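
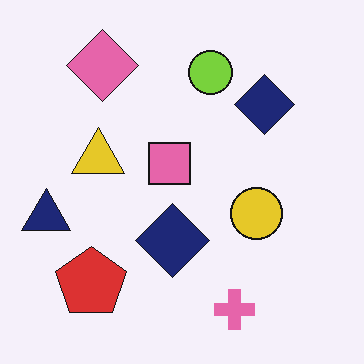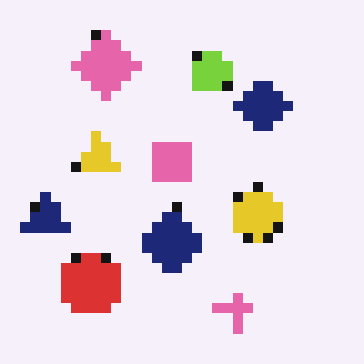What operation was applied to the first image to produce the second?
Heavily pixelated into large blocks.

Shapes are reduced to large square blocks; fine edges and outlines are lost — a downscale-then-upscale (mosaic) effect.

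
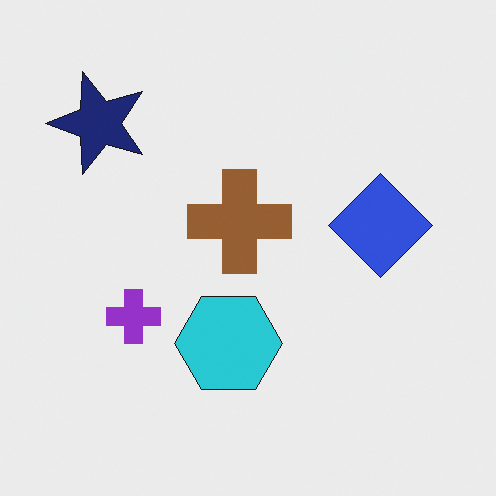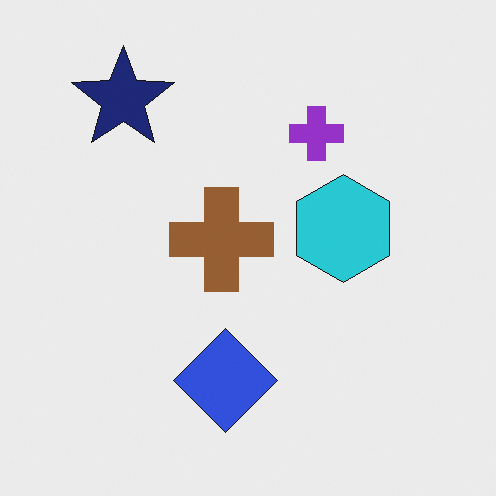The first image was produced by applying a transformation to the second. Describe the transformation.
The first image is the second transposed (reflected across the top-left ↔ bottom-right diagonal).

Shapes have swapped their row and column positions — what was in the top-right is now in the bottom-left — a diagonal reflection.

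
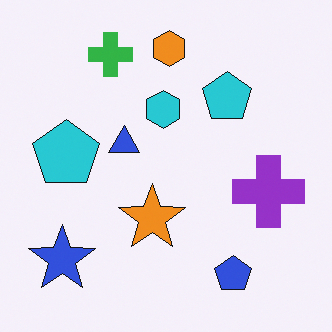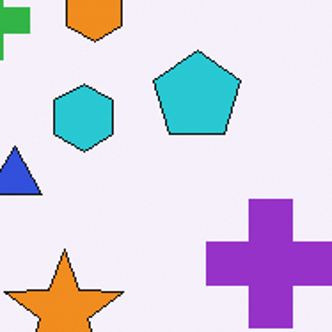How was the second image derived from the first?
It was cropped to a noticeably smaller region and rescaled.

The visible shapes are larger and the field of view is narrower; shapes near the original edges may be partly or wholly outside the frame — a crop-and-rescale.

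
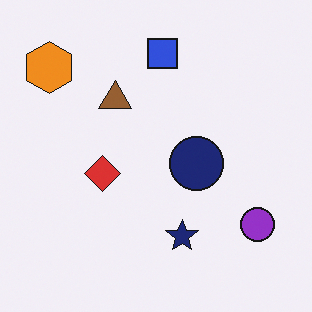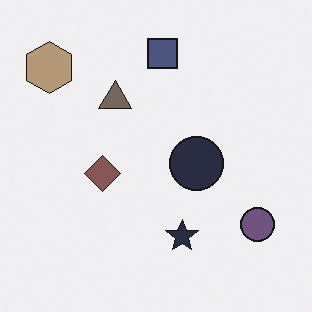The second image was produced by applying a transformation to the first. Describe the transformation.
It was made much more muted (saturation change).

All colors are more muted and greyish — a global saturation change.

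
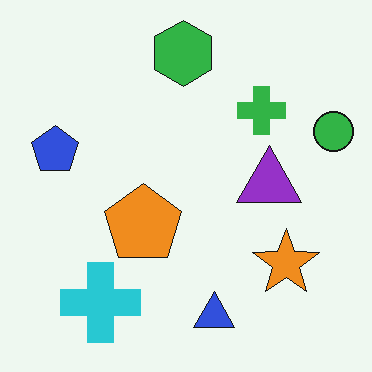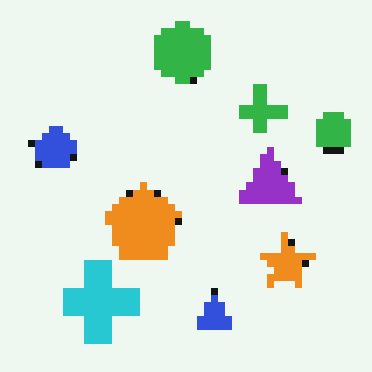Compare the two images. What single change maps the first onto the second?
Moderately pixelated.

Shapes are reduced to large square blocks; fine edges and outlines are lost — a downscale-then-upscale (mosaic) effect.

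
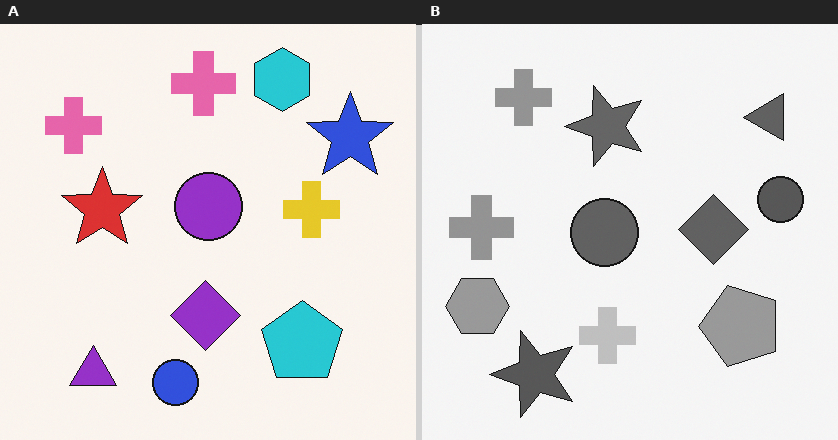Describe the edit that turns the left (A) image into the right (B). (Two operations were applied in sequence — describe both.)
The transformation is: converted to grayscale, then transposed (reflected across the top-left ↔ bottom-right diagonal).

All color is removed — every shape is now a shade of grey. Shapes have swapped their row and column positions — what was in the top-right is now in the bottom-left — a diagonal reflection.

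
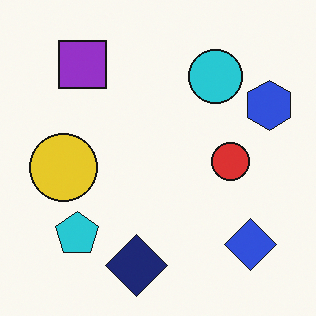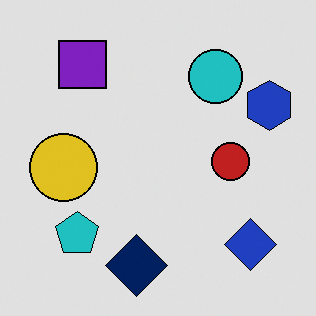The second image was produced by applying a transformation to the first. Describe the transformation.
This is the original image posterized to a reduced palette.

Each flat color has snapped to a coarser quantized level — most visibly, the near-white background has dropped to a flat grey.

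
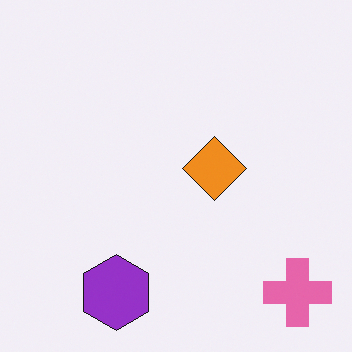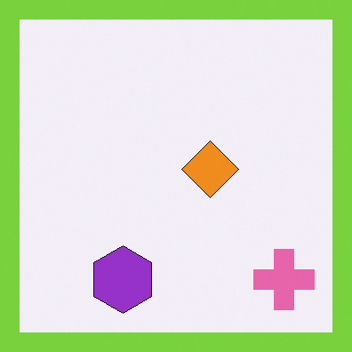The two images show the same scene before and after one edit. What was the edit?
The image was framed with a lime border.

A solid lime frame runs around the edge of the second image, with the content slightly shrunk inside it.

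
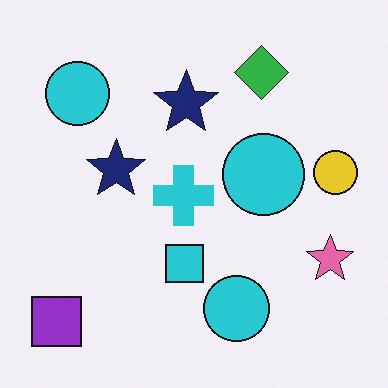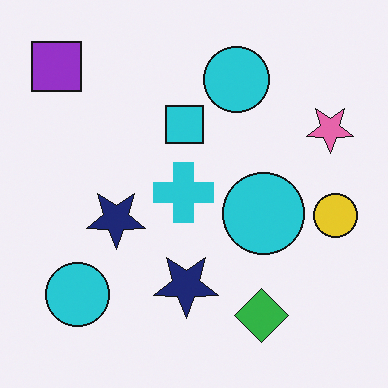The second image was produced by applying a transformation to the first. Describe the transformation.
The transformation is: flipped vertically (top ↔ bottom).

The purple square is in the bottom-left of the first image and the top-left of the second — shapes on opposite sides of the horizontal midline have swapped in a mirror flip.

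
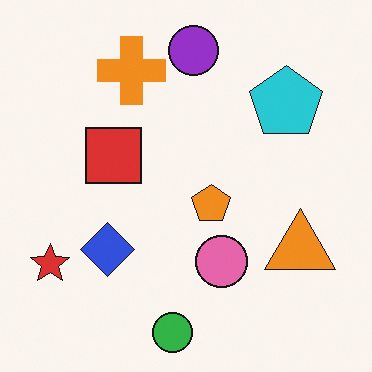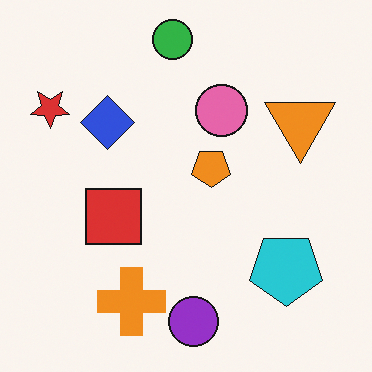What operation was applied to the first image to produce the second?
This is the original image flipped vertically (top ↔ bottom).

The green circle is in the bottom of the first image and the top of the second — shapes on opposite sides of the horizontal midline have swapped in a mirror flip.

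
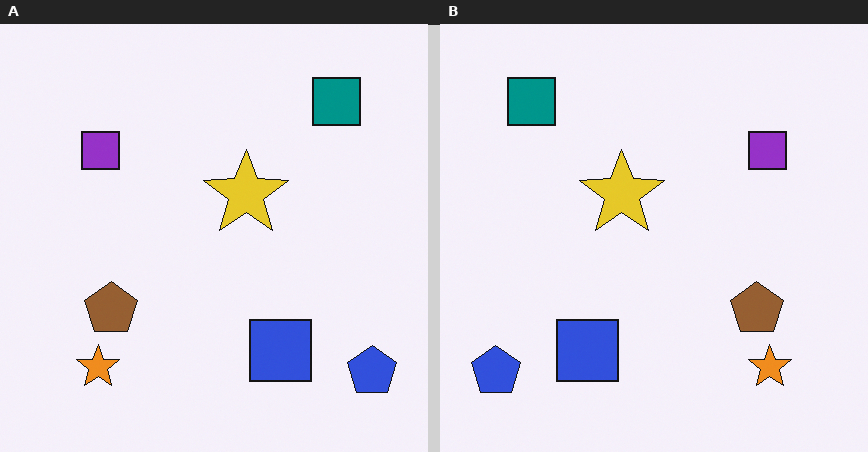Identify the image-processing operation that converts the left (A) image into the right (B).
The image was flipped horizontally (left ↔ right).

The blue pentagon is in the bottom-right of the left (A) image and the bottom-left of the right (B) — shapes on opposite sides of the vertical midline have swapped in a mirror flip.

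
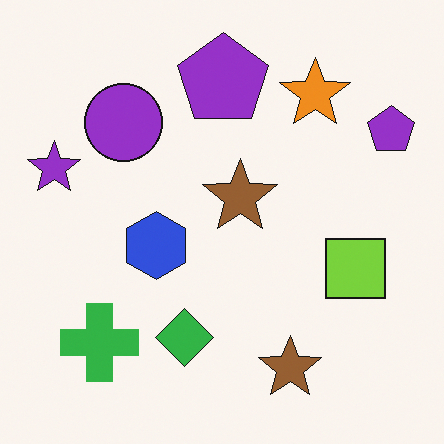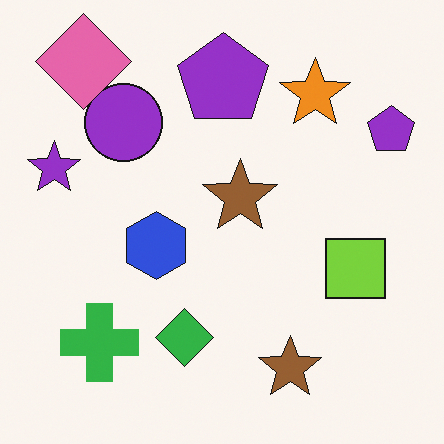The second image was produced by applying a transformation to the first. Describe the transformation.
This is the original image overlaid with an additional pink diamond.

A pink diamond appears in the second image that is absent from the first.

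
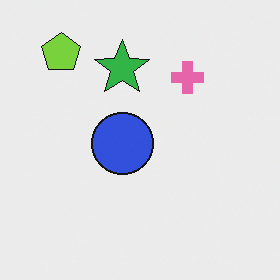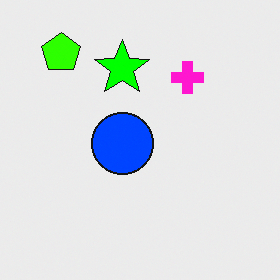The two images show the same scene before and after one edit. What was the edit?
The transformation is: heavily oversaturated.

All colors are more vivid — a global saturation change.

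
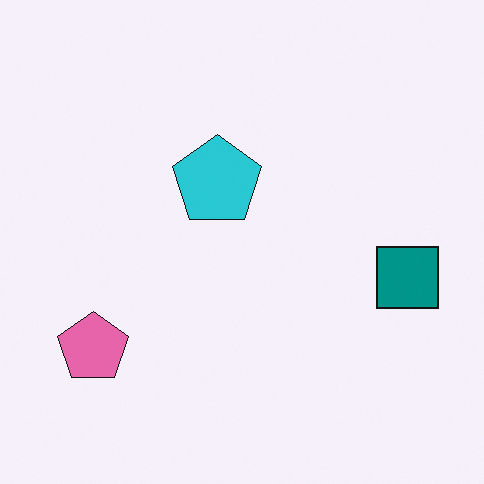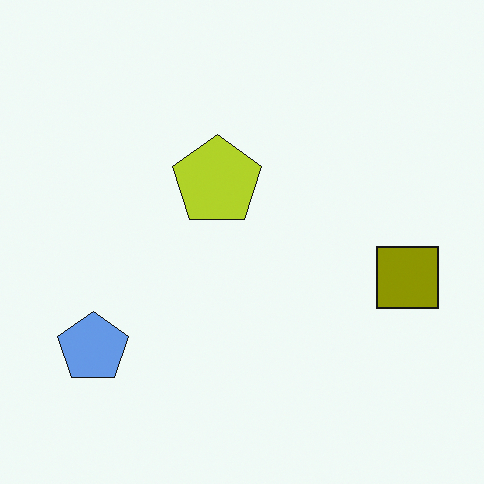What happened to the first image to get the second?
The image was hue-shifted by a large amount.

Every shape's color has rotated by the same amount around the hue wheel — a uniform hue shift.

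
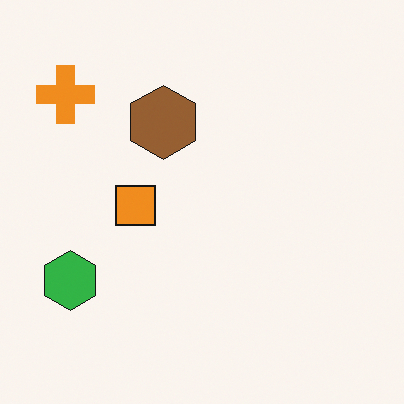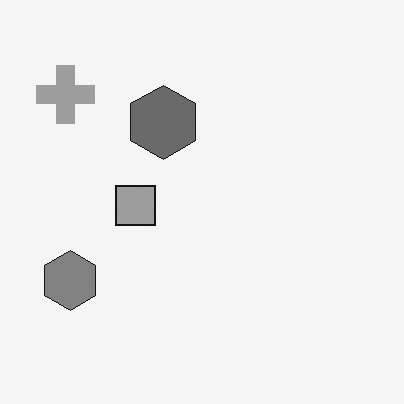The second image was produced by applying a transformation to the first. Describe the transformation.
The image was converted to grayscale.

All color is removed — every shape is now a shade of grey.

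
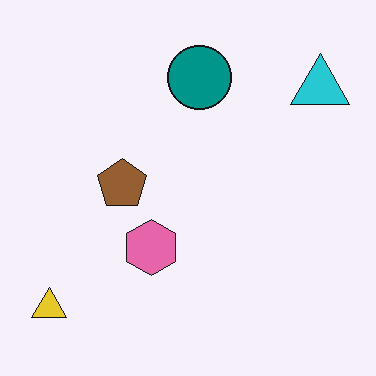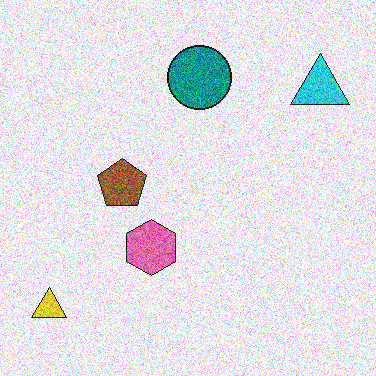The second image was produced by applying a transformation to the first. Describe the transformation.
Degraded with heavy additive noise.

Random speckle covers the whole image, including the flat background.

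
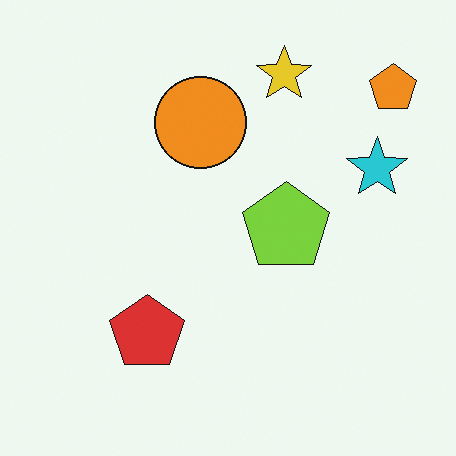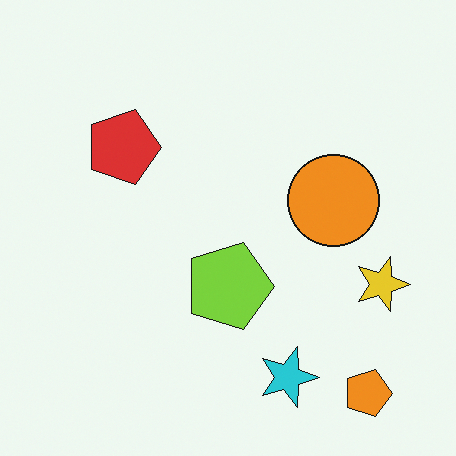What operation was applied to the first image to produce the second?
The second image is the first rotated 90° clockwise.

The orange pentagon sits in the top-right of the first image and the bottom-right of the second — consistent with a whole-image 90° clockwise rotation.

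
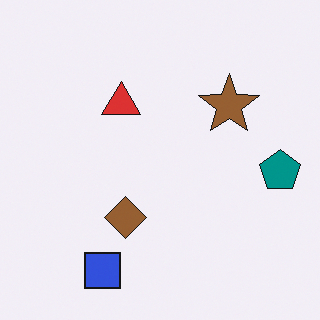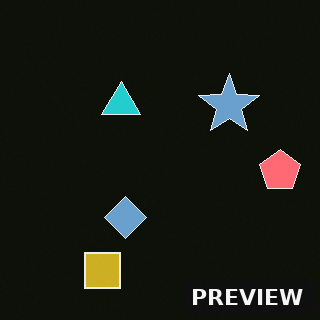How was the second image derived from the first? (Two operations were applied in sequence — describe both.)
This is the original image color-inverted (negative), then watermarked with the text "PREVIEW" in the lower-right corner.

The light background has become dark and every shape's color is its complement — a photographic negative. A dark label reading "PREVIEW" appears in the lower-right corner.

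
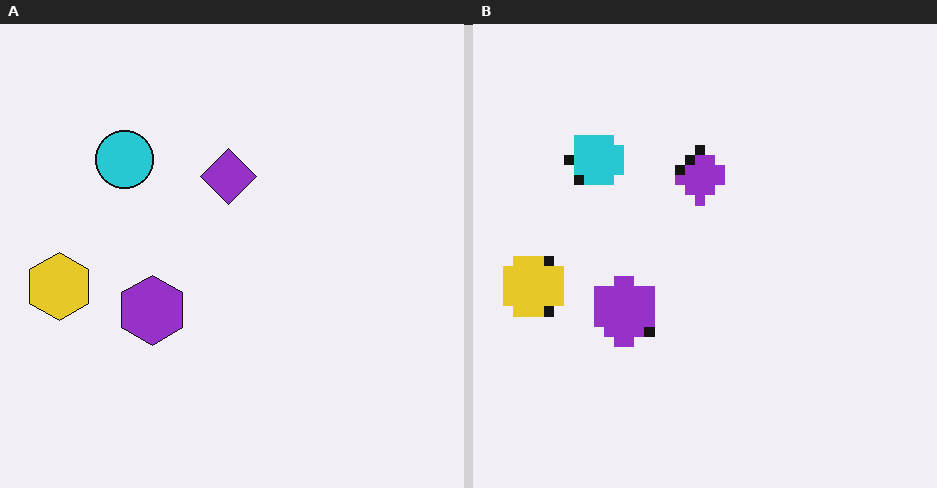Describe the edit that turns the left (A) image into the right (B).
It was coarsely pixelated.

Shapes are reduced to large square blocks; fine edges and outlines are lost — a downscale-then-upscale (mosaic) effect.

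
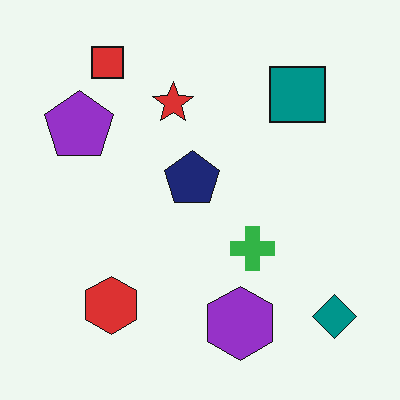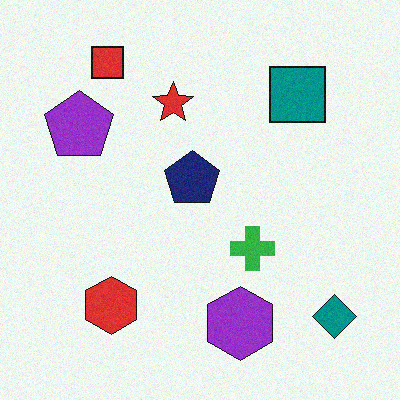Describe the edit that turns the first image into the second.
This is the original image degraded with subtle gaussian noise.

Random speckle covers the whole image, including the flat background.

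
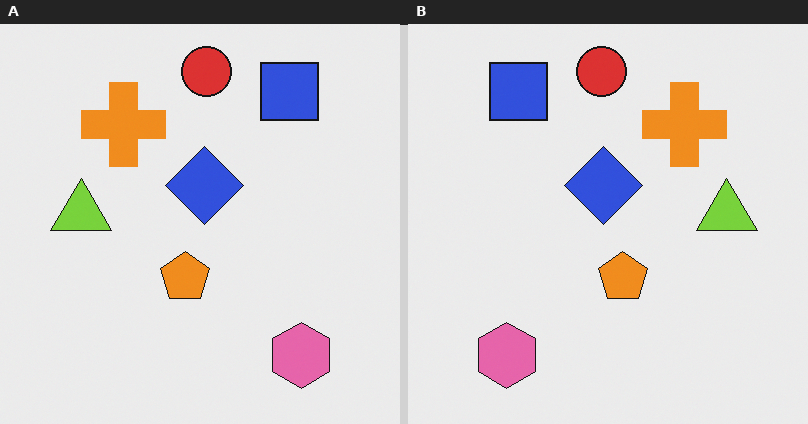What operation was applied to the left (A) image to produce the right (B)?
The image was flipped horizontally (left ↔ right).

The lime triangle is in the left of the left (A) image and the right of the right (B) — shapes on opposite sides of the vertical midline have swapped in a mirror flip.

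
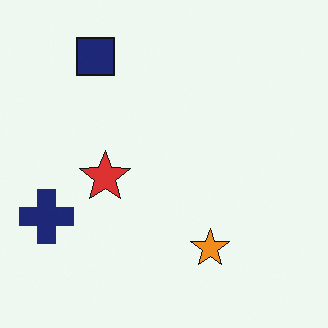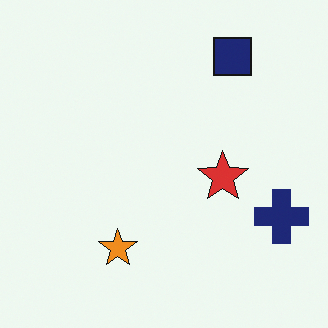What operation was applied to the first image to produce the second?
The transformation is: flipped horizontally (left ↔ right).

The navy cross is in the left of the first image and the right of the second — shapes on opposite sides of the vertical midline have swapped in a mirror flip.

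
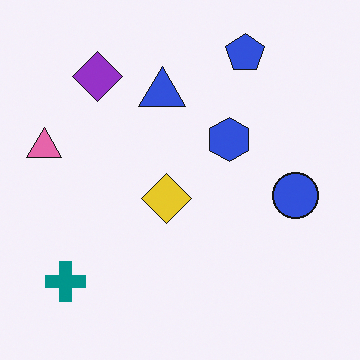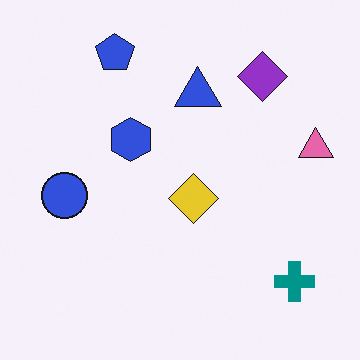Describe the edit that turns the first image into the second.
The second image is the first flipped horizontally (left ↔ right).

The pink triangle is in the left of the first image and the right of the second — shapes on opposite sides of the vertical midline have swapped in a mirror flip.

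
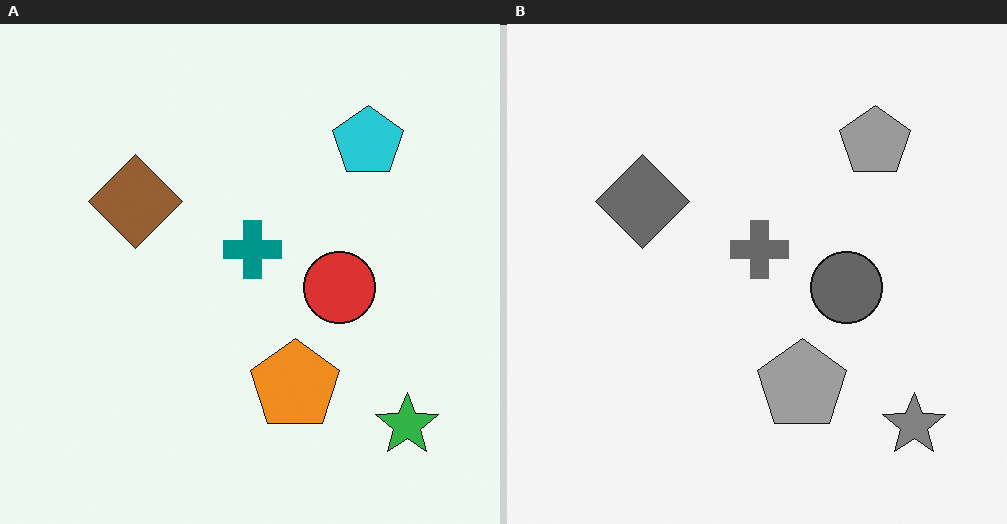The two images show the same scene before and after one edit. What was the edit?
Converted to grayscale.

All color is removed — every shape is now a shade of grey.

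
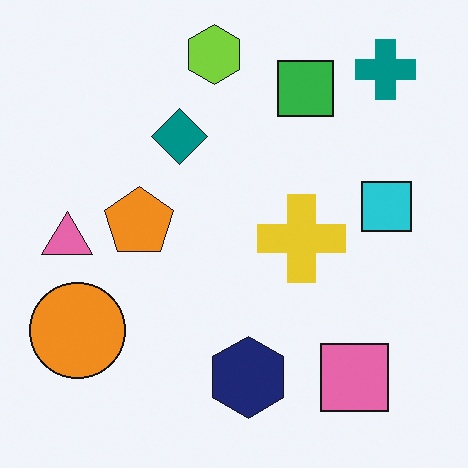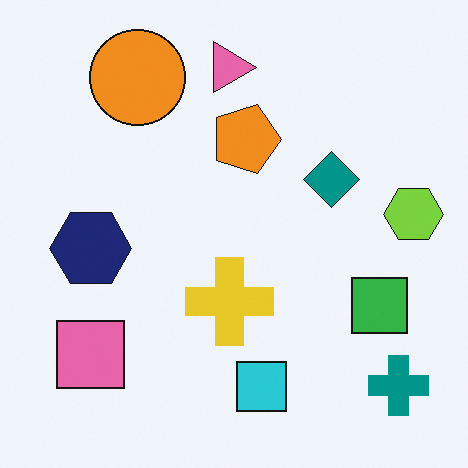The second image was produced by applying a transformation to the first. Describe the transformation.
The image was rotated 90° clockwise.

The teal cross sits in the top-right of the first image and the bottom-right of the second — consistent with a whole-image 90° clockwise rotation.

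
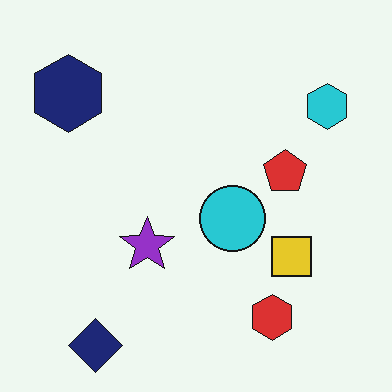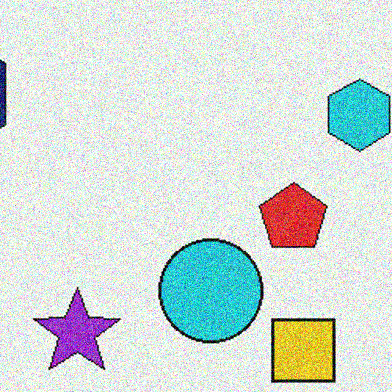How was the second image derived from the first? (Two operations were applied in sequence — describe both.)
This is the original image cropped to a modestly smaller region and rescaled, then degraded with a thick layer of grain.

The visible shapes are larger and the field of view is narrower; shapes near the original edges may be partly or wholly outside the frame — a crop-and-rescale. Random speckle covers the whole image, including the flat background.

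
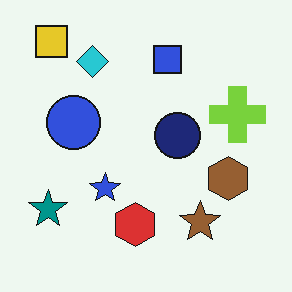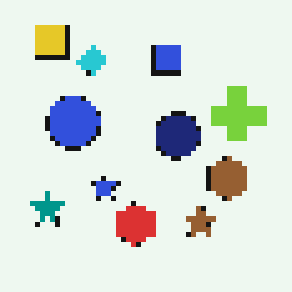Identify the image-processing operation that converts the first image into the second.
The second image is the first lightly pixelated (a mild mosaic effect).

Shapes are reduced to large square blocks; fine edges and outlines are lost — a downscale-then-upscale (mosaic) effect.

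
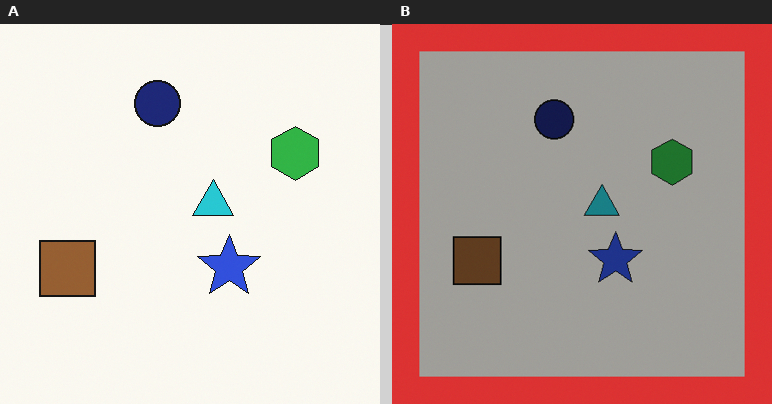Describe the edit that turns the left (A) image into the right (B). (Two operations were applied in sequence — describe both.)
The transformation is: noticeably darkened, then framed with a red border.

Every pixel — background and shapes alike — is uniformly darkened. A solid red frame runs around the edge of the right (B) image, with the content slightly shrunk inside it.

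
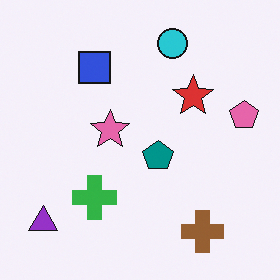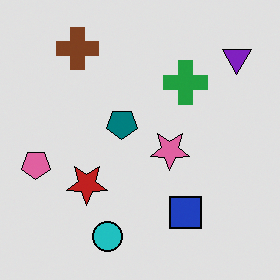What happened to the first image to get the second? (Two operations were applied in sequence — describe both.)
The image was rotated 180°, then moderately posterized.

The purple triangle sits in the bottom-left of the first image and the top-right of the second — consistent with a whole-image 180° rotation. Each flat color has snapped to a coarser quantized level — most visibly, the near-white background has dropped to a flat grey.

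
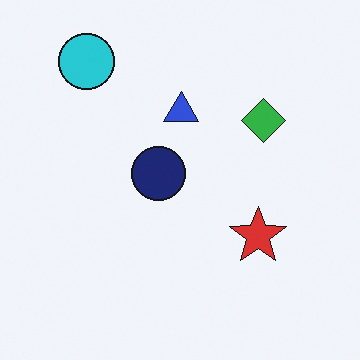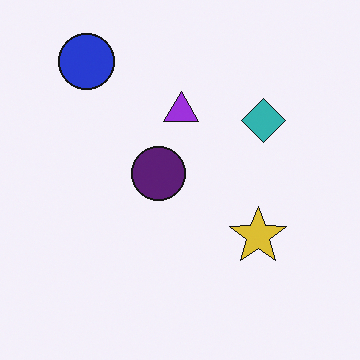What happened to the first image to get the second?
Hue-shifted by a small amount.

Every shape's color has rotated by the same amount around the hue wheel — a uniform hue shift.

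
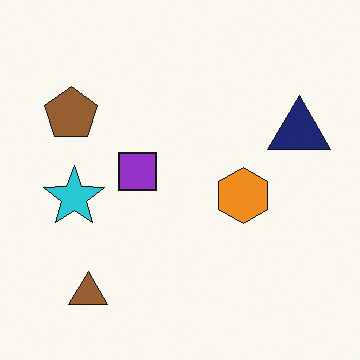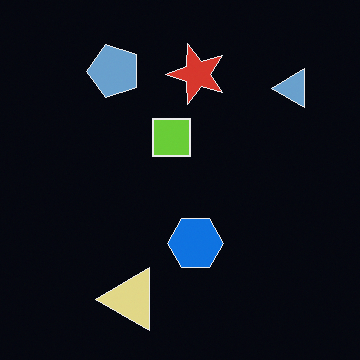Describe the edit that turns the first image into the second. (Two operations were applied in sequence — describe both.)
This is the original image transposed (reflected across the top-left ↔ bottom-right diagonal), then color-inverted (negative).

Shapes have swapped their row and column positions — what was in the top-right is now in the bottom-left — a diagonal reflection. The light background has become dark and every shape's color is its complement — a photographic negative.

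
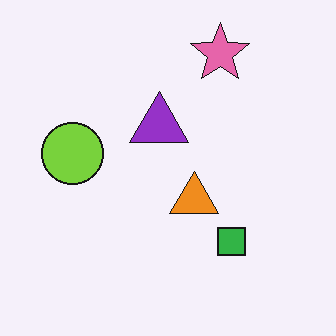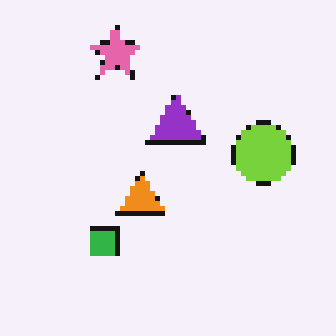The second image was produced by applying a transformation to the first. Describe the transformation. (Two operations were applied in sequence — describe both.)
The image was flipped horizontally (left ↔ right), then mildly pixelated.

The lime circle is in the left of the first image and the right of the second — shapes on opposite sides of the vertical midline have swapped in a mirror flip. Shapes are reduced to large square blocks; fine edges and outlines are lost — a downscale-then-upscale (mosaic) effect.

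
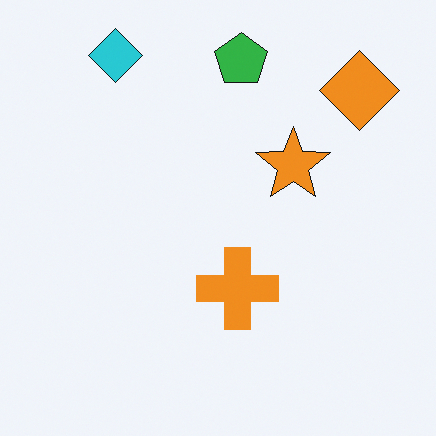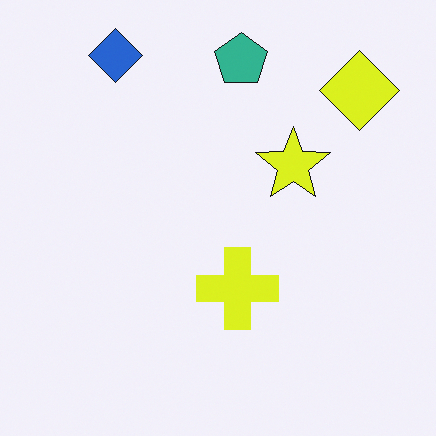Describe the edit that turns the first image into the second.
The image was hue-shifted slightly.

Every shape's color has rotated by the same amount around the hue wheel — a uniform hue shift.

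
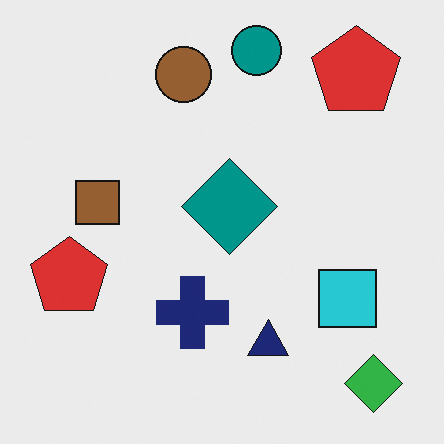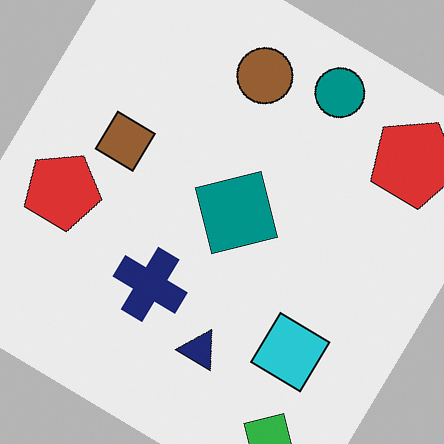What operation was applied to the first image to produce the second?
Rotated clockwise by a large amount — several tens of degrees.

Every shape is tilted by the same angle and the image corners show triangular fill wedges — a whole-image rotation by a non-right angle.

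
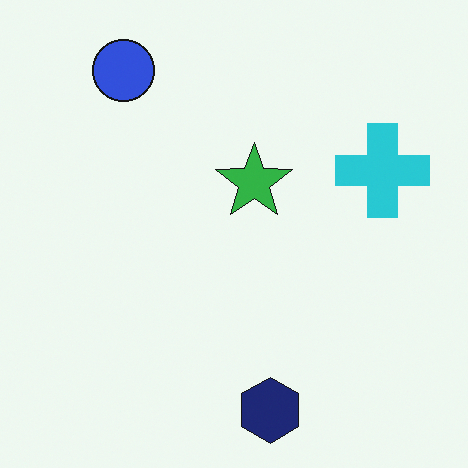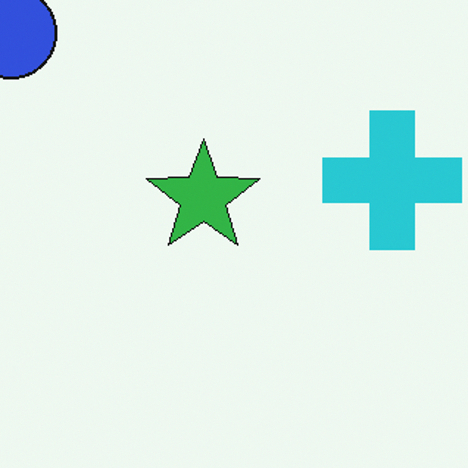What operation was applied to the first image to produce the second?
The second image is the first cropped slightly and scaled back up.

The visible shapes are larger and the field of view is narrower; shapes near the original edges may be partly or wholly outside the frame — a crop-and-rescale.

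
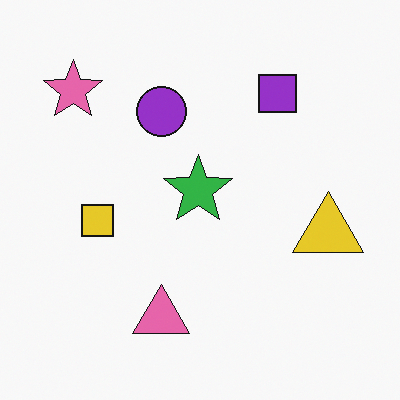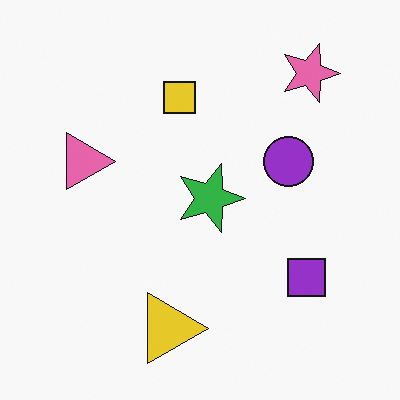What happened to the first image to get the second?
It was rotated 90° clockwise.

The pink star sits in the top-left of the first image and the top-right of the second — consistent with a whole-image 90° clockwise rotation.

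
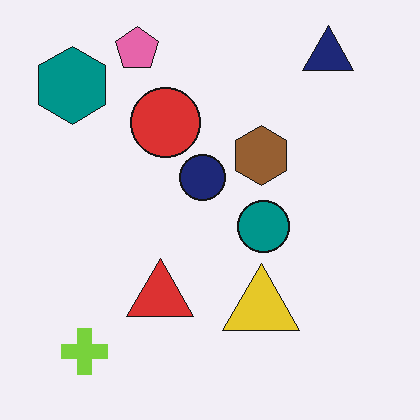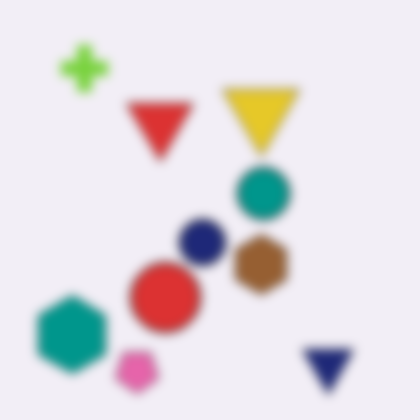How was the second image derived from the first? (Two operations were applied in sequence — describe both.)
It was flipped vertically (top ↔ bottom), then strongly gaussian-blurred.

The pink pentagon is in the top-left of the first image and the bottom-left of the second — shapes on opposite sides of the horizontal midline have swapped in a mirror flip. Shape edges and outlines are uniformly softened across the whole image.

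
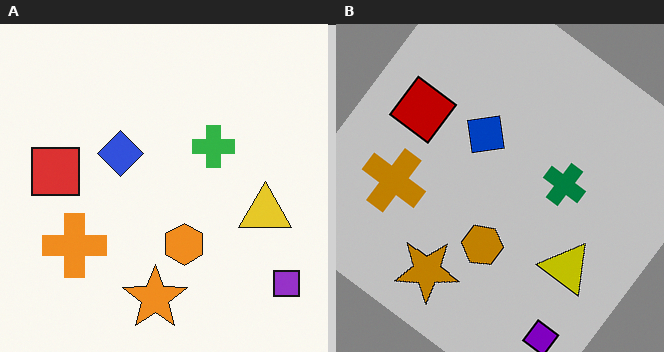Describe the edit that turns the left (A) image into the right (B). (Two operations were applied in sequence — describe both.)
Heavily posterized to just a handful of flat colors, then rotated clockwise by a large amount — several tens of degrees.

Each flat color has snapped to a coarser quantized level — most visibly, the near-white background has dropped to a flat grey. Every shape is tilted by the same angle and the image corners show triangular fill wedges — a whole-image rotation by a non-right angle.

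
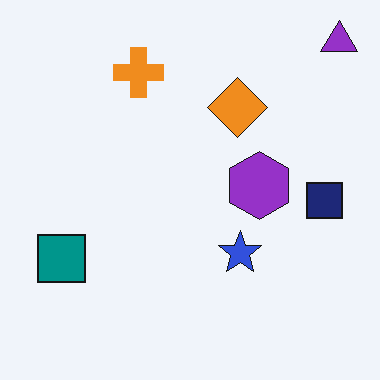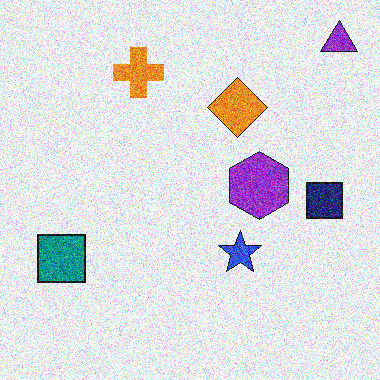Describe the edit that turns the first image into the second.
The second image is the first degraded with heavy additive noise.

Random speckle covers the whole image, including the flat background.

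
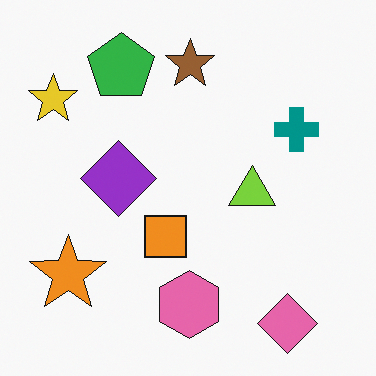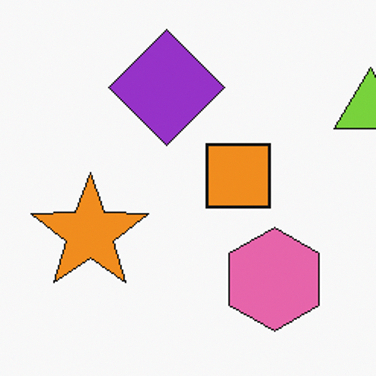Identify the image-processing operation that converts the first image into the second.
This is the original image cropped to a modestly smaller region and rescaled.

The visible shapes are larger and the field of view is narrower; shapes near the original edges may be partly or wholly outside the frame — a crop-and-rescale.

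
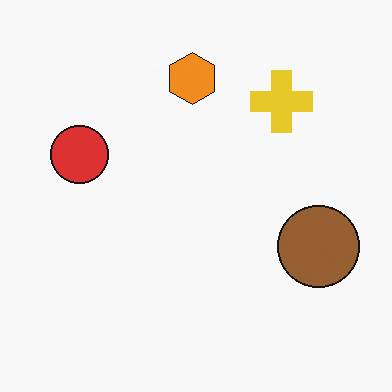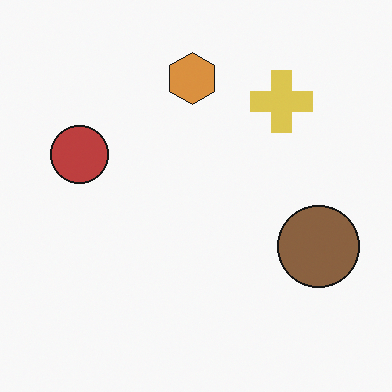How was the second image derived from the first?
The transformation is: slightly desaturated.

All colors are more muted and greyish — a global saturation change.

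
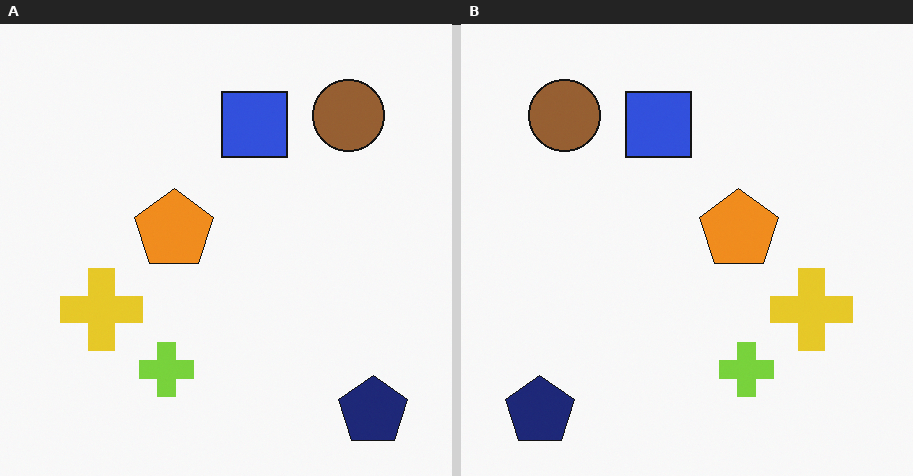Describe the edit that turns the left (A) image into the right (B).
The right (B) image is the left (A) flipped horizontally (left ↔ right).

The navy pentagon is in the bottom-right of the left (A) image and the bottom-left of the right (B) — shapes on opposite sides of the vertical midline have swapped in a mirror flip.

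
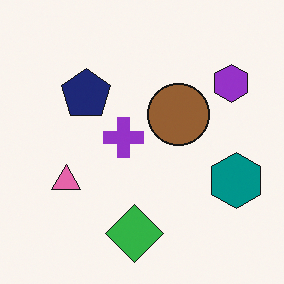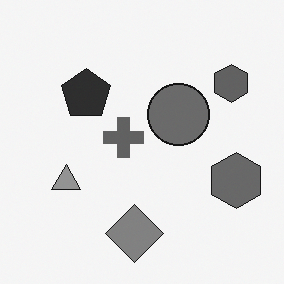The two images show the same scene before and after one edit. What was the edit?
The second image is the first converted to grayscale.

All color is removed — every shape is now a shade of grey.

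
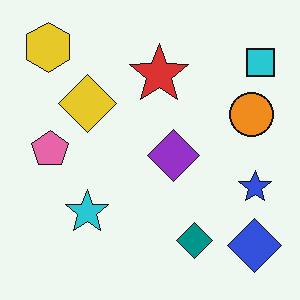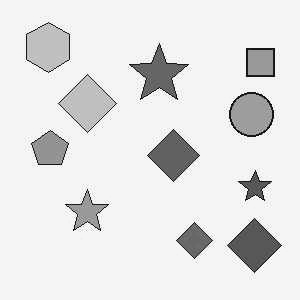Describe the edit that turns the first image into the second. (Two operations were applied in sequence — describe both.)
The second image is the first given moderate JPEG compression, then converted to grayscale.

Blocky 8×8 compression artifacts appear around shape edges and the flat background shows ringing — characteristic JPEG degradation. All color is removed — every shape is now a shade of grey.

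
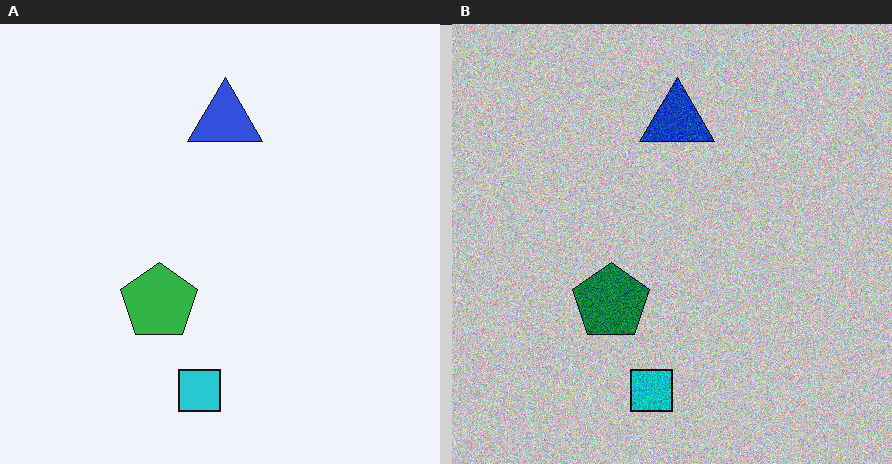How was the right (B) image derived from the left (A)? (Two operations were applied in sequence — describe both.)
The right (B) image is the left (A) heavily posterized to just a handful of flat colors, then degraded with visible gaussian noise.

Each flat color has snapped to a coarser quantized level — most visibly, the near-white background has dropped to a flat grey. Random speckle covers the whole image, including the flat background.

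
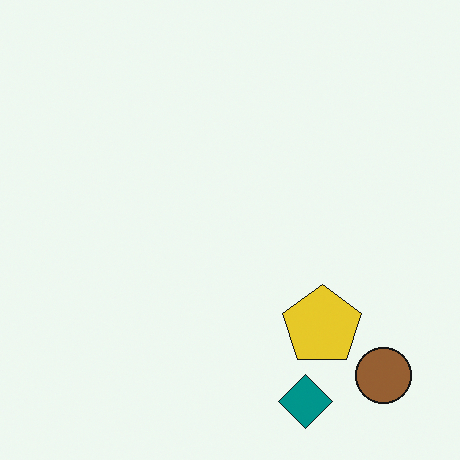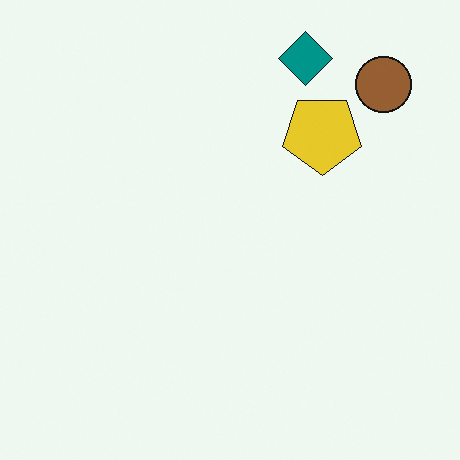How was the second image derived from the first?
The second image is the first flipped vertically (top ↔ bottom).

The teal diamond is in the bottom of the first image and the top of the second — shapes on opposite sides of the horizontal midline have swapped in a mirror flip.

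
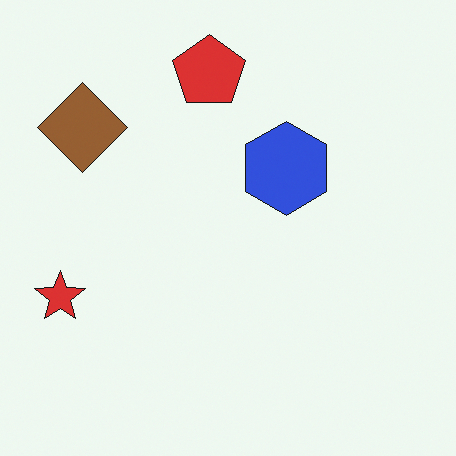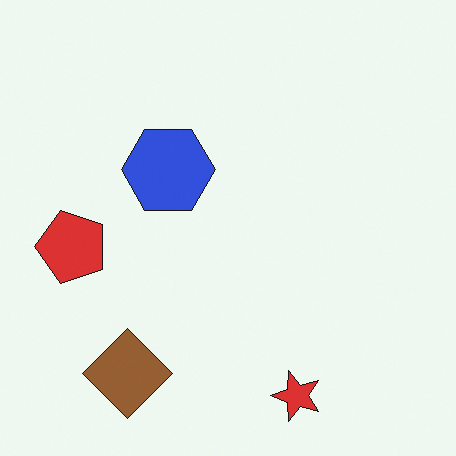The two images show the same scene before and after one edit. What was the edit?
The image was rotated 90° counter-clockwise.

The red star sits in the left of the first image and the bottom of the second — consistent with a whole-image 90° counter-clockwise rotation.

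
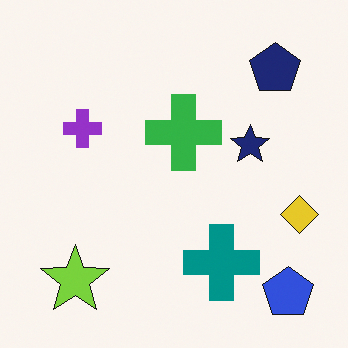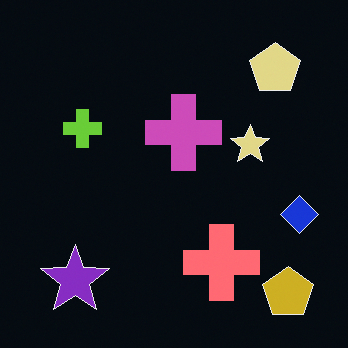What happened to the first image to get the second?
This is the original image color-inverted (negative).

The light background has become dark and every shape's color is its complement — a photographic negative.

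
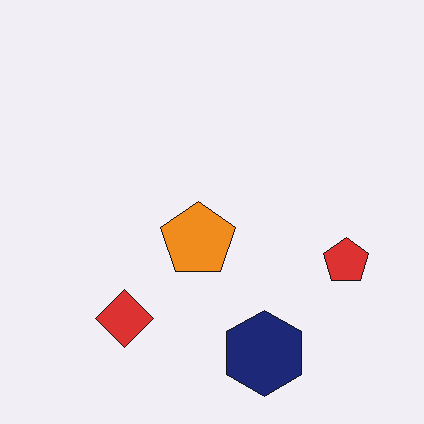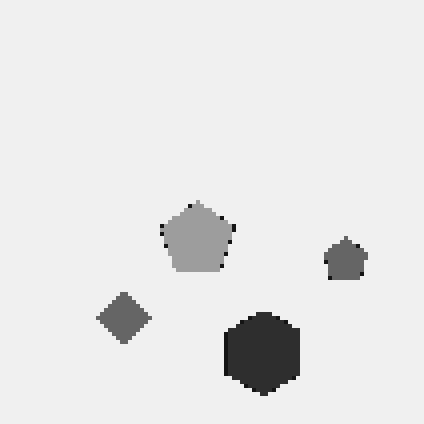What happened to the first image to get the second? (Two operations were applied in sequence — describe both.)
Converted to grayscale, then mildly pixelated.

All color is removed — every shape is now a shade of grey. Shapes are reduced to large square blocks; fine edges and outlines are lost — a downscale-then-upscale (mosaic) effect.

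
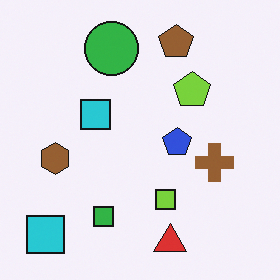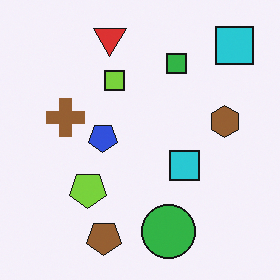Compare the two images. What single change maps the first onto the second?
The second image is the first rotated 180°.

The red triangle sits in the bottom of the first image and the top of the second — consistent with a whole-image 180° rotation.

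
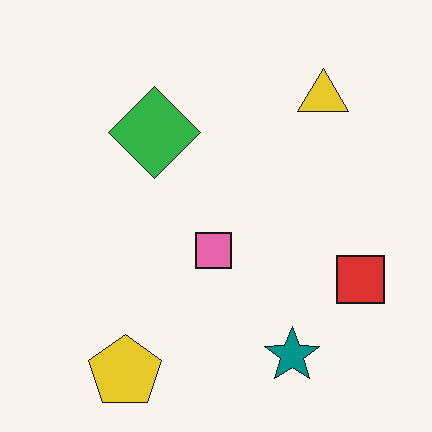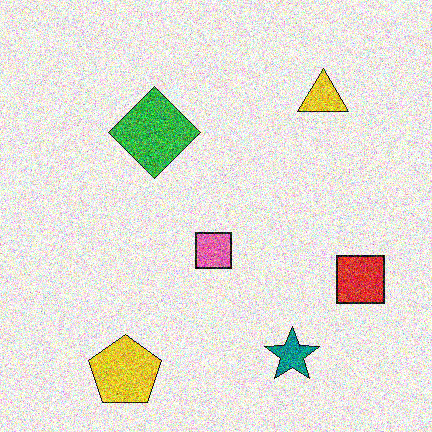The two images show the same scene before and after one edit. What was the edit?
The transformation is: degraded with a thick layer of grain.

Random speckle covers the whole image, including the flat background.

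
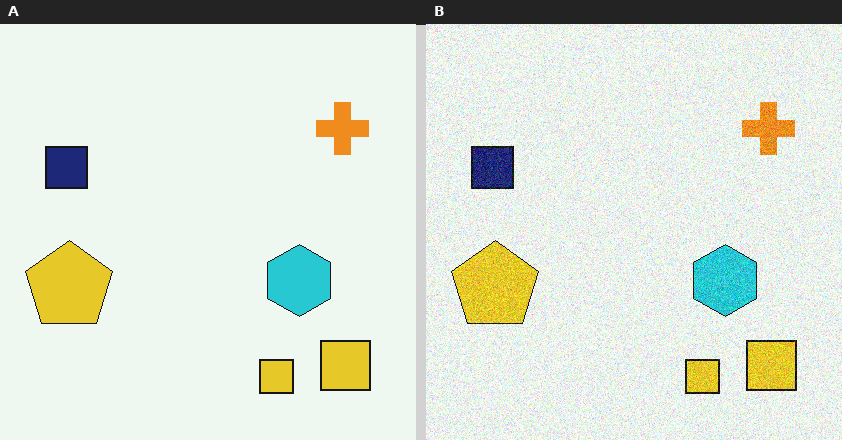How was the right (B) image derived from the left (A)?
The right (B) image is the left (A) degraded with moderate additive noise.

Random speckle covers the whole image, including the flat background.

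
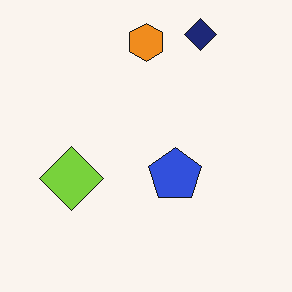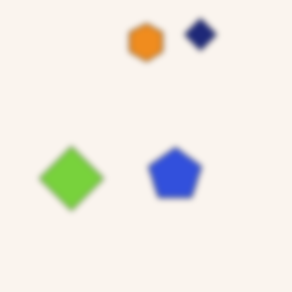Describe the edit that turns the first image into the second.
It was noticeably gaussian-blurred.

Shape edges and outlines are uniformly softened across the whole image.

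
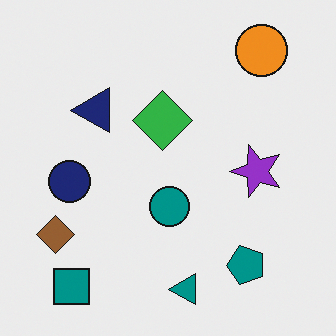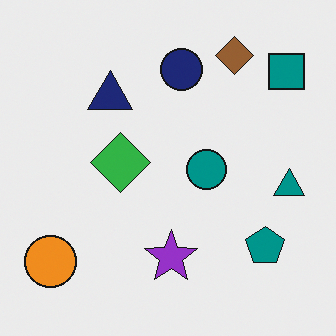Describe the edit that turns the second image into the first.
It was transposed (reflected across the top-left ↔ bottom-right diagonal).

Shapes have swapped their row and column positions — what was in the top-right is now in the bottom-left — a diagonal reflection.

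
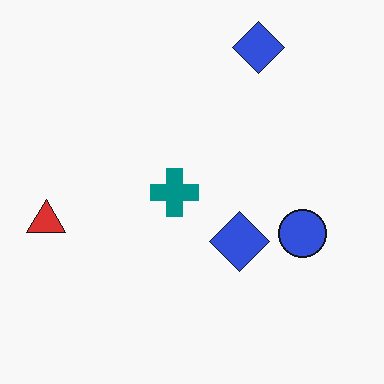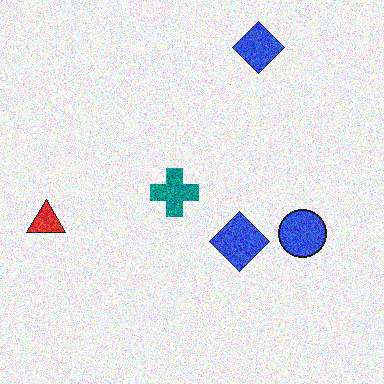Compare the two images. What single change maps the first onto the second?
The image was degraded with a thick layer of grain.

Random speckle covers the whole image, including the flat background.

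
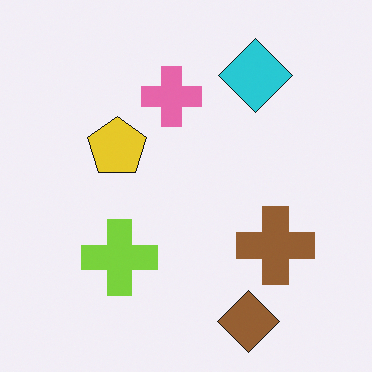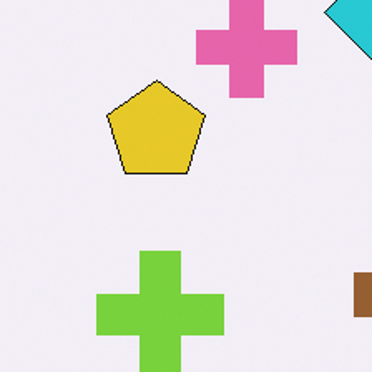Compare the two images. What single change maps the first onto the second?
The second image is the first cropped tightly and scaled back up.

The visible shapes are larger and the field of view is narrower; shapes near the original edges may be partly or wholly outside the frame — a crop-and-rescale.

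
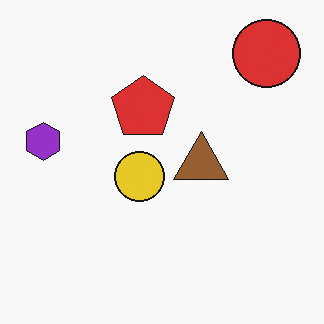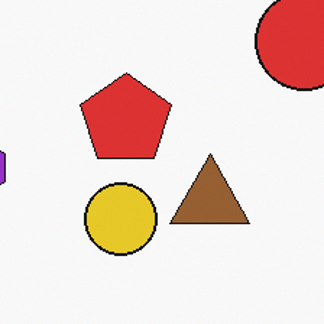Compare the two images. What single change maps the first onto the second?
The transformation is: cropped to a modestly smaller region and rescaled.

The visible shapes are larger and the field of view is narrower; shapes near the original edges may be partly or wholly outside the frame — a crop-and-rescale.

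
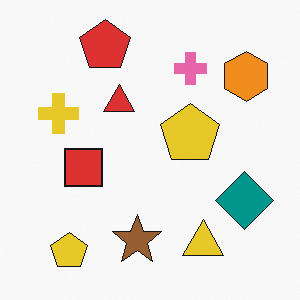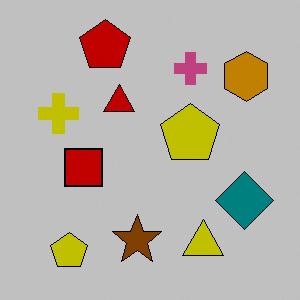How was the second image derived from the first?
The second image is the first aggressively posterized.

Each flat color has snapped to a coarser quantized level — most visibly, the near-white background has dropped to a flat grey.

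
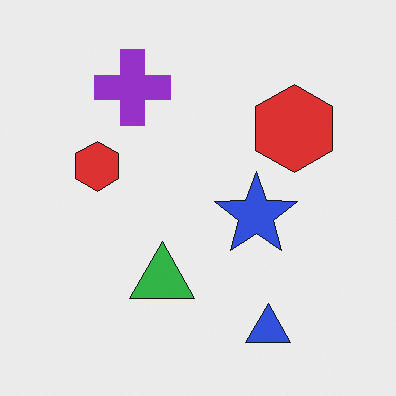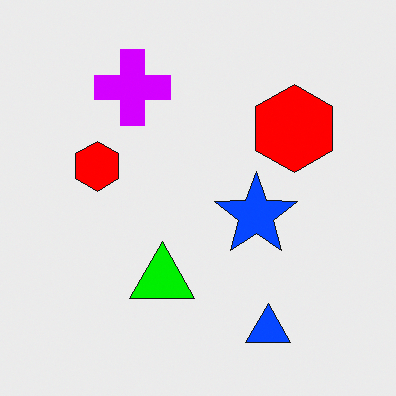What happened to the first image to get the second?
The transformation is: heavily oversaturated.

All colors are more vivid — a global saturation change.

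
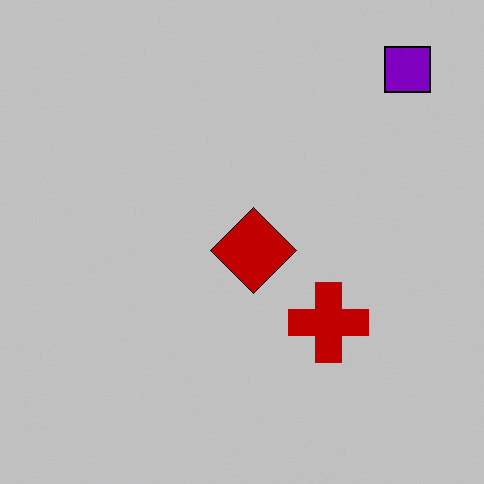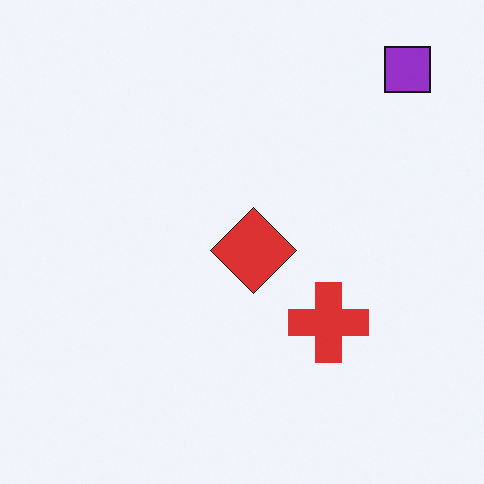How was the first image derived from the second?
It was heavily posterized to just a handful of flat colors.

Each flat color has snapped to a coarser quantized level — most visibly, the near-white background has dropped to a flat grey.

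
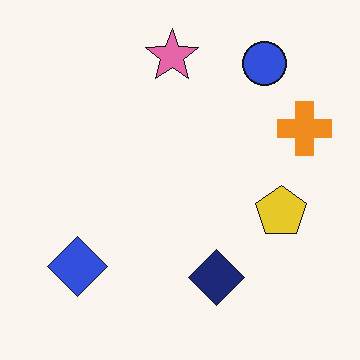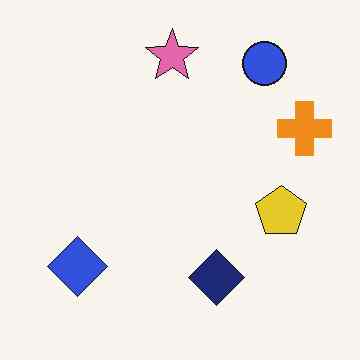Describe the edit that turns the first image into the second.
The transformation is: given moderate JPEG compression.

Blocky 8×8 compression artifacts appear around shape edges and the flat background shows ringing — characteristic JPEG degradation.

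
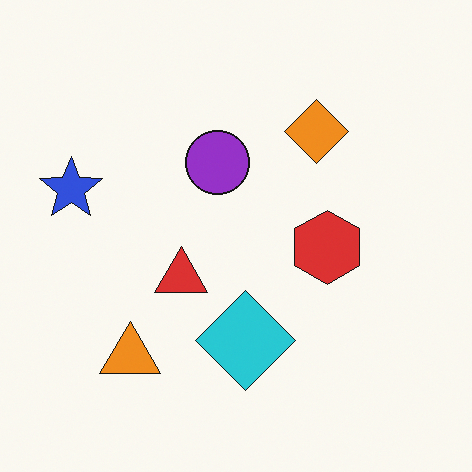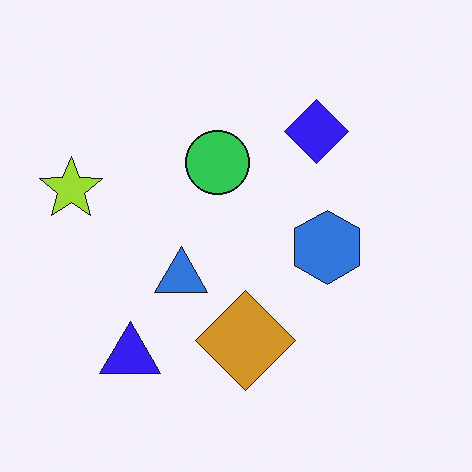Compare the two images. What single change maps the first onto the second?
This is the original image hue-shifted through roughly half the color wheel.

Every shape's color has rotated by the same amount around the hue wheel — a uniform hue shift.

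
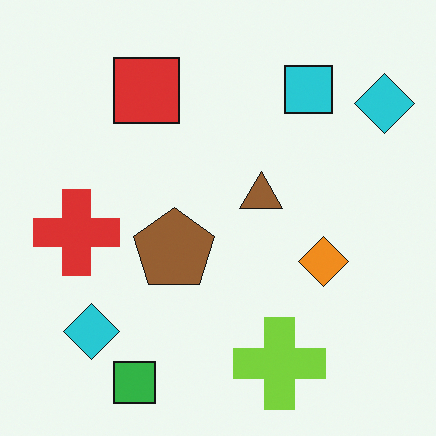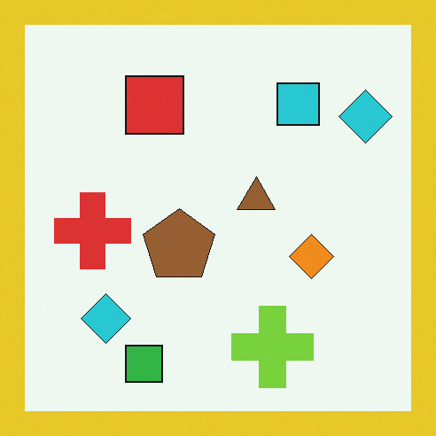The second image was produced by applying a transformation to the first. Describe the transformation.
The transformation is: framed with a yellow border.

A solid yellow frame runs around the edge of the second image, with the content slightly shrunk inside it.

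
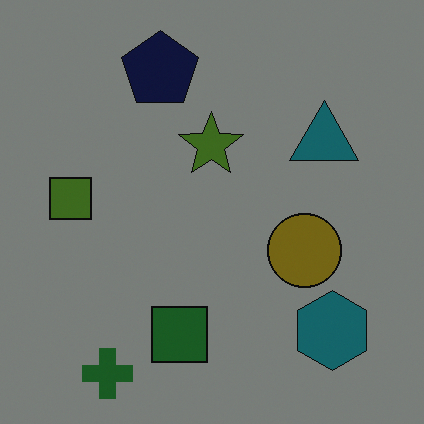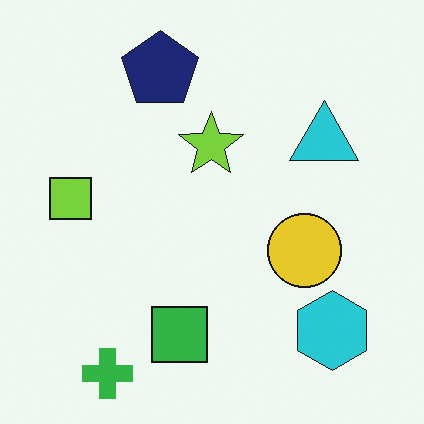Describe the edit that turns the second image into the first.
The first image is the second noticeably darkened.

Every pixel — background and shapes alike — is uniformly darkened.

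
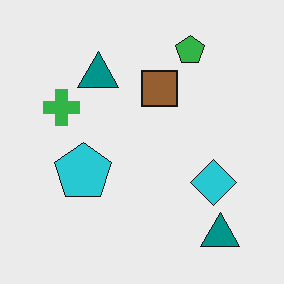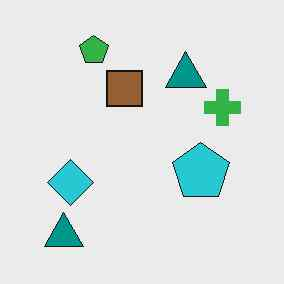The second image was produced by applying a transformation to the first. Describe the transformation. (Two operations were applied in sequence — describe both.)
The image was flipped horizontally (left ↔ right), then JPEG-compressed with visible artifacts.

The green cross is in the left of the first image and the right of the second — shapes on opposite sides of the vertical midline have swapped in a mirror flip. Blocky 8×8 compression artifacts appear around shape edges and the flat background shows ringing — characteristic JPEG degradation.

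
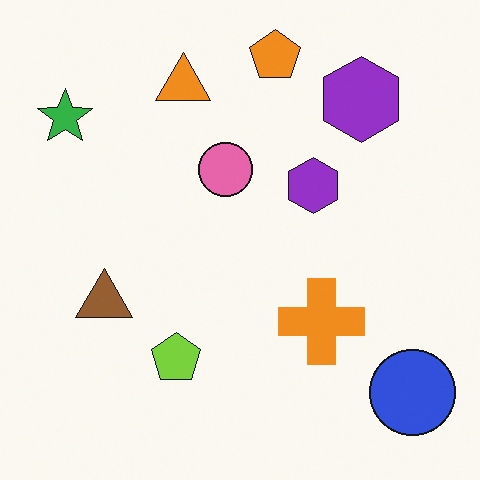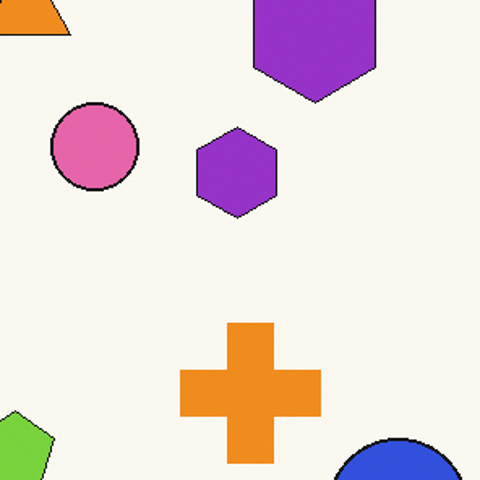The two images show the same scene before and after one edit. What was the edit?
The image was cropped to a noticeably smaller region and rescaled.

The visible shapes are larger and the field of view is narrower; shapes near the original edges may be partly or wholly outside the frame — a crop-and-rescale.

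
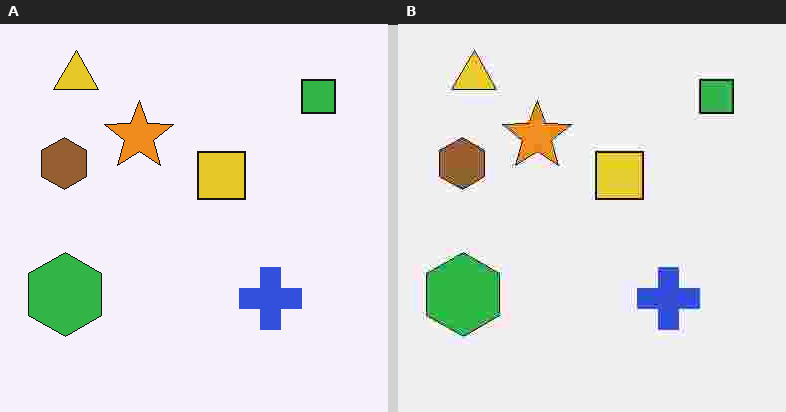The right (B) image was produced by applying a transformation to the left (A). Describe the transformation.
This is the original image heavily JPEG-compressed with obvious blocking artifacts.

Blocky 8×8 compression artifacts appear around shape edges and the flat background shows ringing — characteristic JPEG degradation.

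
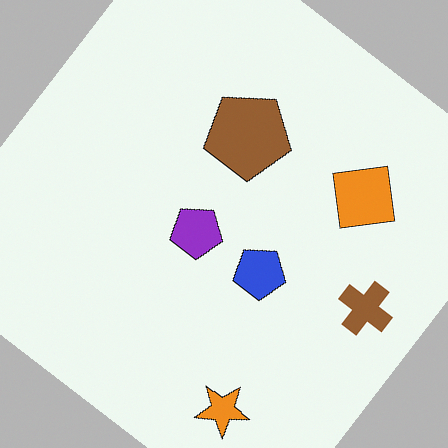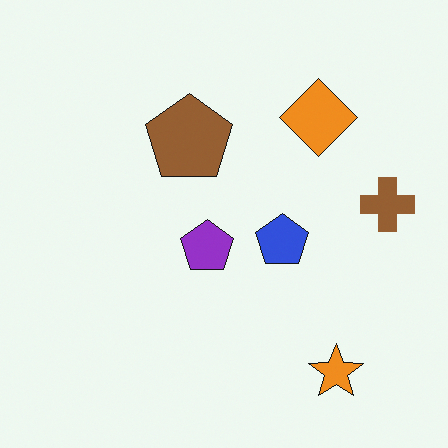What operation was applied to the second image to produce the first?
The first image is the second rotated clockwise by a large amount — several tens of degrees.

Every shape is tilted by the same angle and the image corners show triangular fill wedges — a whole-image rotation by a non-right angle.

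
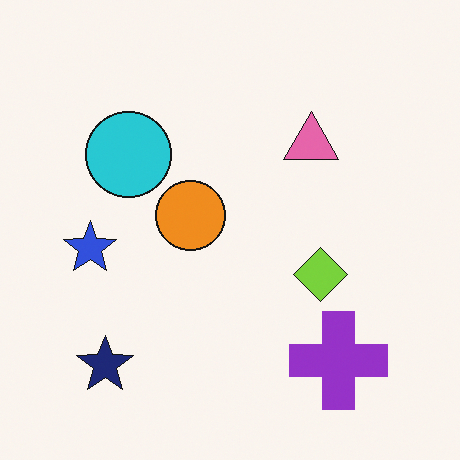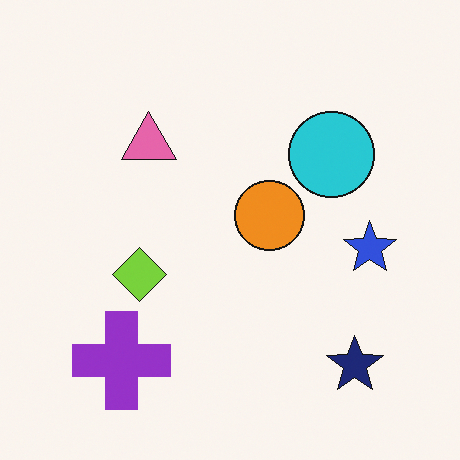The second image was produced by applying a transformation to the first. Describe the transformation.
This is the original image flipped horizontally (left ↔ right).

The blue star is in the left of the first image and the right of the second — shapes on opposite sides of the vertical midline have swapped in a mirror flip.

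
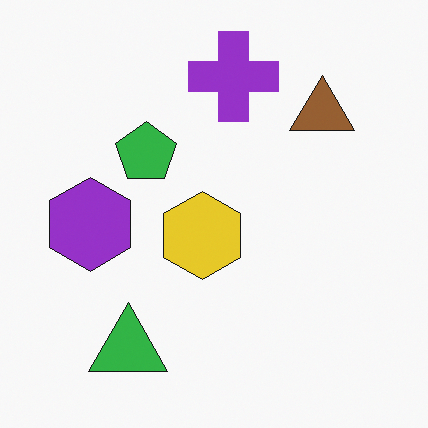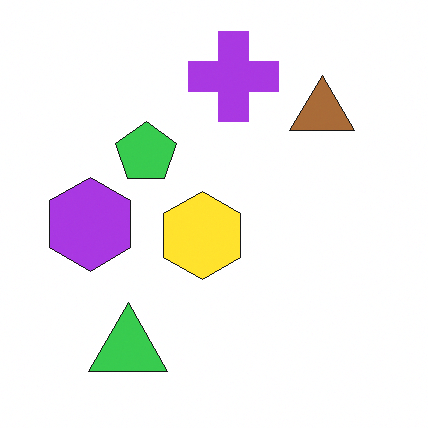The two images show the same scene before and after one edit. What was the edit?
The transformation is: brightened a little.

Every pixel — background and shapes alike — is uniformly brightened.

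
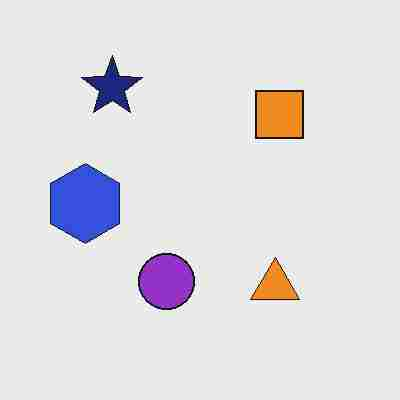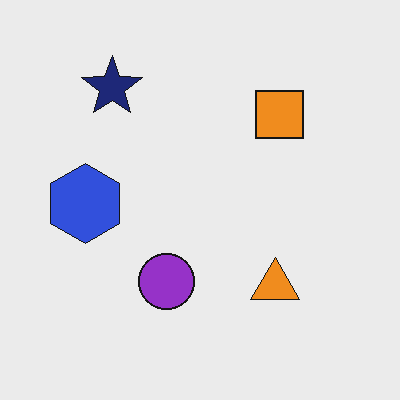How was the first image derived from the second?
Degraded with heavy JPEG compression.

Blocky 8×8 compression artifacts appear around shape edges and the flat background shows ringing — characteristic JPEG degradation.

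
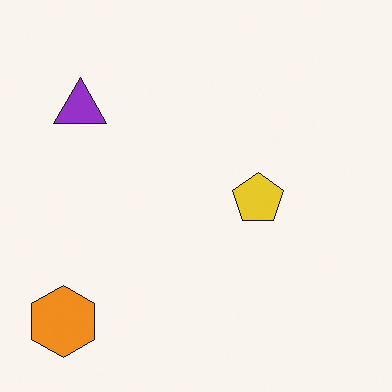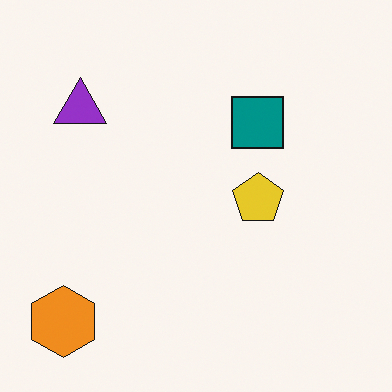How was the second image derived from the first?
This is the original image overlaid with an additional teal square.

A teal square appears in the second image that is absent from the first.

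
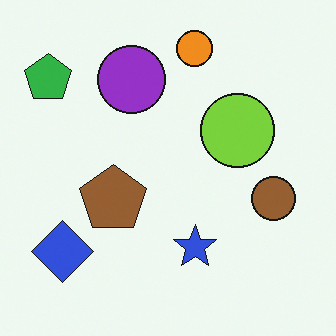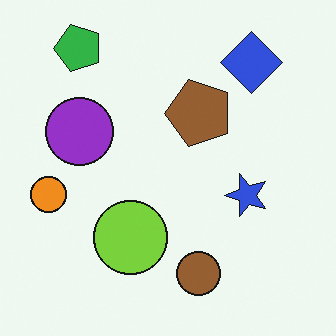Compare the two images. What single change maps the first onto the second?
This is the original image transposed (reflected across the top-left ↔ bottom-right diagonal).

Shapes have swapped their row and column positions — what was in the top-right is now in the bottom-left — a diagonal reflection.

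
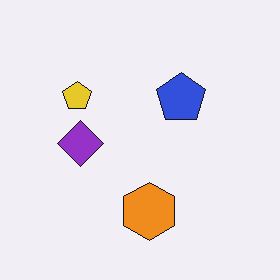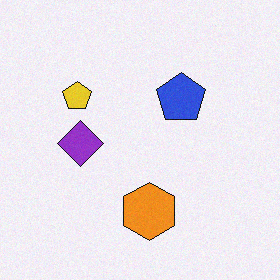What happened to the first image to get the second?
The transformation is: degraded with light additive noise.

Random speckle covers the whole image, including the flat background.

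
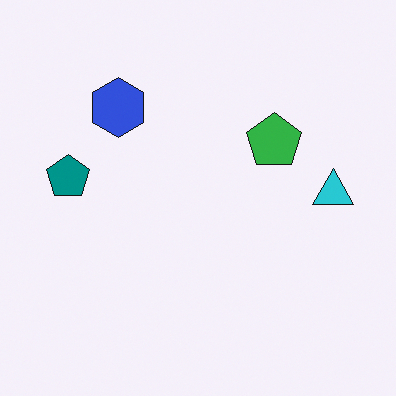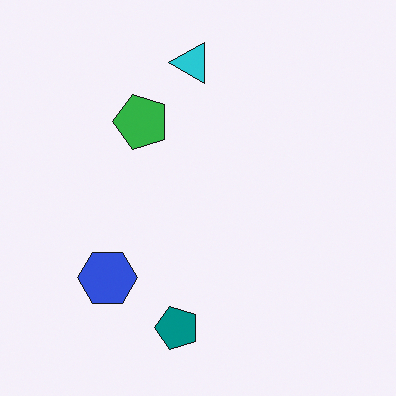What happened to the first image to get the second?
The image was rotated 90° counter-clockwise.

The cyan triangle sits in the right of the first image and the top of the second — consistent with a whole-image 90° counter-clockwise rotation.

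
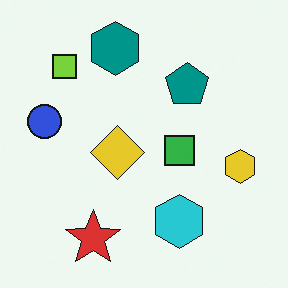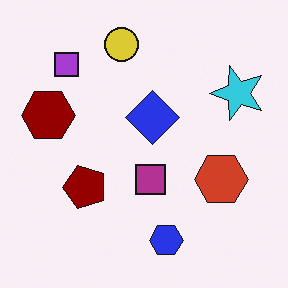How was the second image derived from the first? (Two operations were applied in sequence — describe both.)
It was hue-shifted by a large amount, then transposed (reflected across the top-left ↔ bottom-right diagonal).

Every shape's color has rotated by the same amount around the hue wheel — a uniform hue shift. Shapes have swapped their row and column positions — what was in the top-right is now in the bottom-left — a diagonal reflection.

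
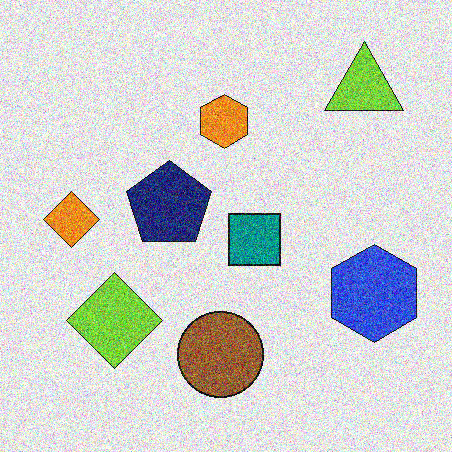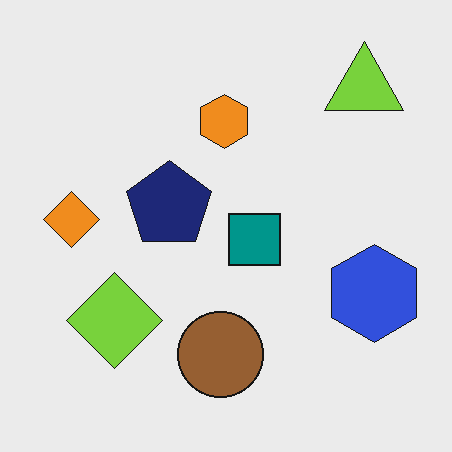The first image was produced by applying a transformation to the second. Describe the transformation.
The image was degraded with a thick layer of grain.

Random speckle covers the whole image, including the flat background.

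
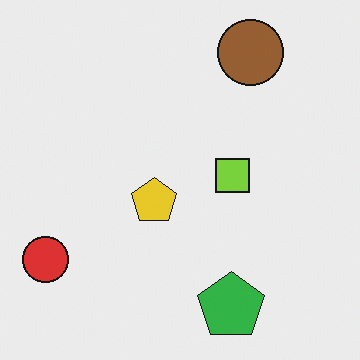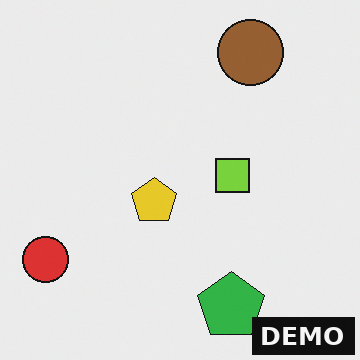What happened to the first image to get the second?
This is the original image watermarked with the text "DEMO" in the lower-right corner.

A dark label reading "DEMO" appears in the lower-right corner.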